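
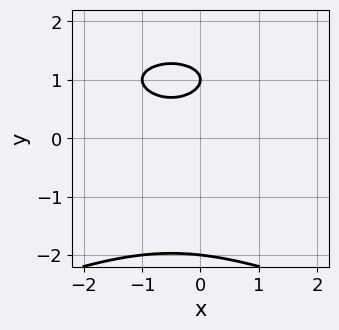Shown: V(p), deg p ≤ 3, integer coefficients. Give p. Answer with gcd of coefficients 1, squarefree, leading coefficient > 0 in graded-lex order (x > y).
y^3 + x^2 + x - 3*y + 2

1. deg p = 3. No degree-2 curve has this shape.
2. Observable constraints: among the integer gridlines, it crosses the y-axis at y ∈ {-2, 1}; no x-intercept at any integer in the box.
3. The integer polynomial consistent with all of this is the stated p.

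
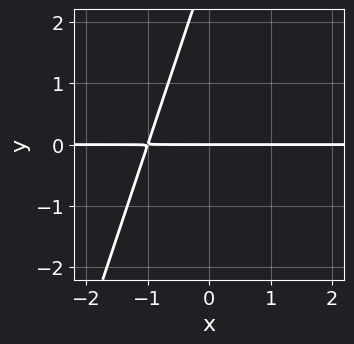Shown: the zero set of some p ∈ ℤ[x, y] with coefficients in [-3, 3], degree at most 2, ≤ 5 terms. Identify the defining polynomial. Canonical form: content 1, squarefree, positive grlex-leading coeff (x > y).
1. The degree is 2 — no degree-1 curve has this shape.
2. Reading off the gridlines: one y-axis crossing is at y = 0; the visible x-axis segment lies entirely on the curve.
3. Solving for integer coefficients yields p as stated.

3*x*y - y^2 + 3*y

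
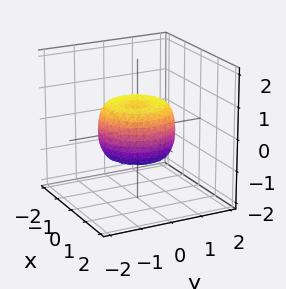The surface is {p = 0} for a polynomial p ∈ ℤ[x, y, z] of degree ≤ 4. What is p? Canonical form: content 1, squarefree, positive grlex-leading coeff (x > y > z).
2*x^4 + 4*x^2*y^2 + 2*y^4 - 2*x^2 - 2*y^2 + 2*z^2 - 1

The degree is 4 — a generic line meets the surface in up to 4 points.
By symmetry, every cross-section ⟂ z is a circle, so x, y appear only via x² + y².
Reading off the gridlines: a circular section at z = 0 has radius between 1 and 2.
Fitting integer coefficients to these (and the overall shape) gives p.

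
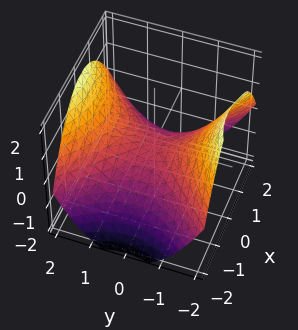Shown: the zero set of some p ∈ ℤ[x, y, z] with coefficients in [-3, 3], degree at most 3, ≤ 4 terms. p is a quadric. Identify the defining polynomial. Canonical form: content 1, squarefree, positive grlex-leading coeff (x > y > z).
x^2 - y^2 + 2*z

1. The degree is 2 — a saddle surface; a quadric.
2. Symmetries: it's symmetric under y → −y, forcing even powers of y; mirror symmetry x ↦ −x ⇒ only even powers of x.
3. From the visible intercepts: it crosses the x-axis at the gridline x = 0; it meets the y-axis at y = 0 (among the integer gridlines); it crosses the z-axis at the gridline z = 0.
4. Assembling these constraints gives the stated polynomial.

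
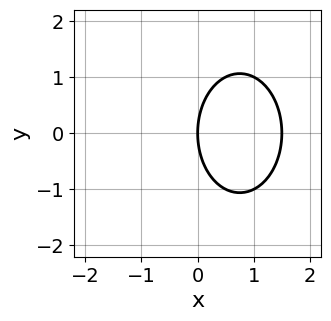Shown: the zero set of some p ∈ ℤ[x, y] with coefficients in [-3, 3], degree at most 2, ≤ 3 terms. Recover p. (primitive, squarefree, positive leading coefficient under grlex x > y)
The degree is 2 — no degree-1 curve has this shape.
Symmetries: the y ↦ −y reflection is a symmetry, so y appears only in even powers.
Reading off the gridlines: one y-axis crossing is at y = 0; one x-axis crossing is at x = 0.
Together with the visible shape, these determine p as stated.

2*x^2 + y^2 - 3*x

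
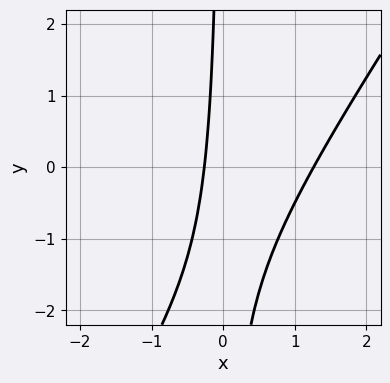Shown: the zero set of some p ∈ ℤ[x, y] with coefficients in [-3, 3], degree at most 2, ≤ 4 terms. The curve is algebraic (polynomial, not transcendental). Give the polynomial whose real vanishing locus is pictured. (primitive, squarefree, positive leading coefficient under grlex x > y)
3*x^2 - 2*x*y - 3*x - 1

(a) deg p = 2. A generic line meets the curve in up to 2 points.
(b) Reading off the gridlines: it misses every integer gridline on the y-axis.
(c) These observations pin down the coefficients.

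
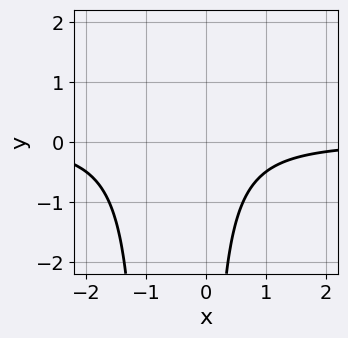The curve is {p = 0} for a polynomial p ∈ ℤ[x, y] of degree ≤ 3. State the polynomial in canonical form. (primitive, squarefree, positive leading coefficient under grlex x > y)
x^2*y + x*y + 1

deg p = 3.
Against the integer gridlines: the curve avoids every integer y-axis point in the box; the curve avoids every integer x-axis point in the box.
Solving for integer coefficients yields p as stated.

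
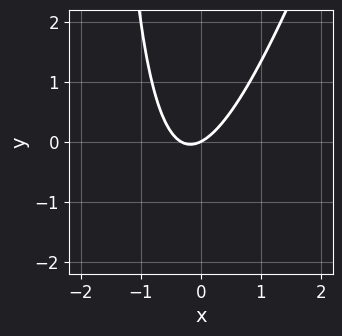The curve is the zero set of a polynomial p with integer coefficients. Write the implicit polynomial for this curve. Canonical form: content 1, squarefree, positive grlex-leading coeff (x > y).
3*x^2 - x*y + x - 2*y

(a) deg p = 2. A generic line meets the curve in up to 2 points.
(b) Against the integer gridlines: one x-axis crossing is at x = 0; one y-axis crossing is at y = 0.
(c) Assembling these constraints gives the stated polynomial.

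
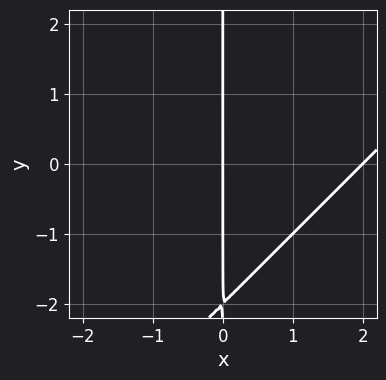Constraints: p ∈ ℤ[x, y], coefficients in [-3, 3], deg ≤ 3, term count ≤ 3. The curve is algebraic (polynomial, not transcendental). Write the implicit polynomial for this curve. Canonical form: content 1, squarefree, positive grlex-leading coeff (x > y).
First, the degree is 2 — no degree-1 curve has this shape.
Then, against the integer gridlines: the x-axis gridline crossings are at x ∈ {0, 2}; the visible y-axis segment lies entirely on the curve.
Finally, solving for integer coefficients yields p as stated.

x^2 - x*y - 2*x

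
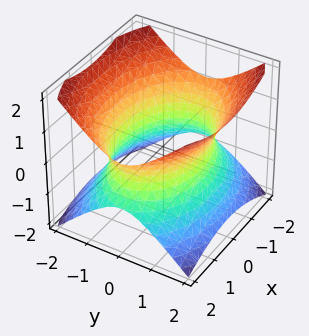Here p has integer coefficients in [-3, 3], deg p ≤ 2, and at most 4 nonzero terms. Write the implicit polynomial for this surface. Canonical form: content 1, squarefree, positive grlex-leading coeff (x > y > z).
(a) Degree: an hourglass — one-sheet hyperboloid; a quadric, so deg p = 2.
(b) Symmetries: the z ↦ −z reflection is a symmetry, so z appears only in even powers; it's symmetric under x → −x, forcing even powers of x; the y ↦ −y reflection is a symmetry, so y appears only in even powers.
(c) From the axis intercepts and sections: it misses every integer gridline on the z-axis.
(d) Fitting integer coefficients to these (and the overall shape) gives p.

x^2 + 2*y^2 - 2*z^2 - 3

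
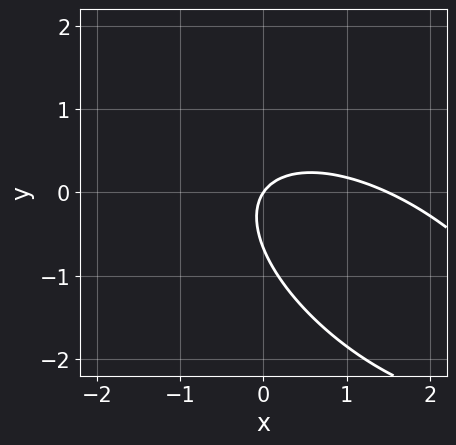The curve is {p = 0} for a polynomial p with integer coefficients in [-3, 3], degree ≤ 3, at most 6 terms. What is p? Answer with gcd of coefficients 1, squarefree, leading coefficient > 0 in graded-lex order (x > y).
2*x^2 + 3*x*y + 3*y^2 - 3*x + 2*y

(a) The degree is 2 — a generic line meets the curve in up to 2 points.
(b) From the visible intercepts: it meets the x-axis at x = 0 (among the integer gridlines); one y-axis crossing is at y = 0.
(c) Fitting integer coefficients to these (and the overall shape) gives p.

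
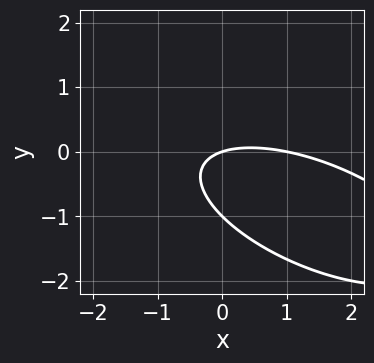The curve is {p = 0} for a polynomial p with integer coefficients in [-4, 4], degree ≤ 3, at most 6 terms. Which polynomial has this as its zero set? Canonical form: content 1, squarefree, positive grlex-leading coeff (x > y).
1. The degree is 2 — the shape is more complex than any degree-1 curve.
2. Observable constraints: among the integer gridlines, it crosses the x-axis at x ∈ {0, 1}; among the integer gridlines, it crosses the y-axis at y ∈ {-1, 0}.
3. Fitting integer coefficients to these (and the overall shape) gives p.

x^2 + 2*x*y + 3*y^2 - x + 3*y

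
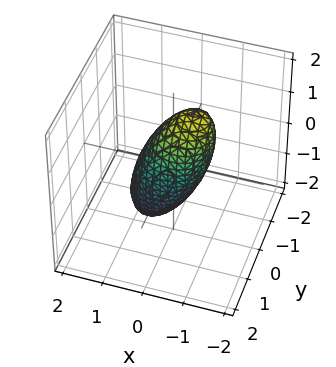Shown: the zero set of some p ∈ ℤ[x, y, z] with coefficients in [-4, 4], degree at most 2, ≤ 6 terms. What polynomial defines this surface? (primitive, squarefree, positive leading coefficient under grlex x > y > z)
First, degree: no degree-1 surface has this shape, so deg p = 2.
Finally, the integer polynomial consistent with all of this is the stated p.

3*x^2 + 2*x*z + 3*y^2 + z^2 - 2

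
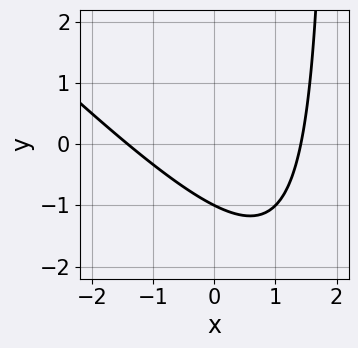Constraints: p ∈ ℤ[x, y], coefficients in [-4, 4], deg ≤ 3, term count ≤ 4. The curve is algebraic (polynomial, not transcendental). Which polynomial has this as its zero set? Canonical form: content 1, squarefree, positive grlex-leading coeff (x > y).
x^2 + x*y - 2*y - 2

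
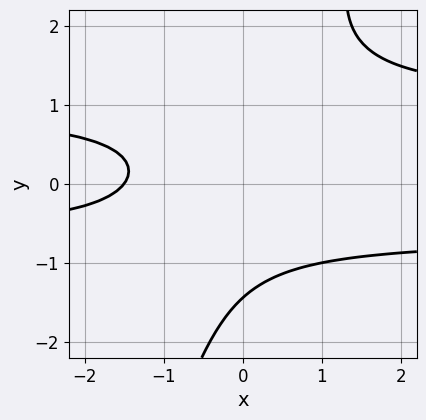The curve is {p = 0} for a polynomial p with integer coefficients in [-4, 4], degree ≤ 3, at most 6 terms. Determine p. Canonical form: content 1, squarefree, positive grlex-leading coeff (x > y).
3*x*y^2 - y^3 - x*y - 2*x - 3

1. Degree: no degree-2 curve has this shape, so deg p = 3.
2. The integer polynomial consistent with all of this is the stated p.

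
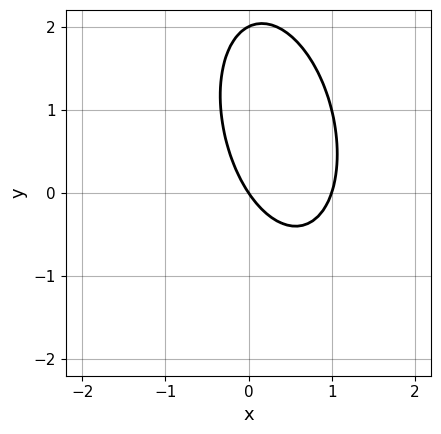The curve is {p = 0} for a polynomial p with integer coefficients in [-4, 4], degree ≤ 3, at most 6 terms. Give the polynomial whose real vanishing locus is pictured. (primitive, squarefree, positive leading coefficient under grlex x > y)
1. The degree is 2 — a generic line meets the curve in up to 2 points.
2. Checking where it meets the axes: the x-axis gridline crossings are at x ∈ {0, 1}; the y-axis gridline crossings are at y ∈ {0, 2}.
3. Together with the visible shape, these determine p as stated.

3*x^2 + x*y + y^2 - 3*x - 2*y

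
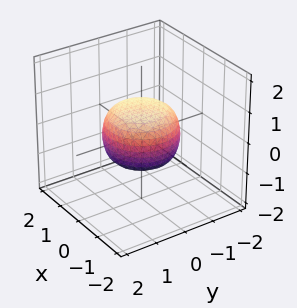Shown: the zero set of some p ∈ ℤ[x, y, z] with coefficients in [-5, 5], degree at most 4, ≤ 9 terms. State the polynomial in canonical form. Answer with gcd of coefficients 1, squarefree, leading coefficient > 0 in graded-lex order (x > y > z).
Degree: no degree-3 surface has this shape, so deg p = 4.
Symmetry: every cross-section ⟂ z is a circle, so x, y appear only via x² + y².
Reading off the gridlines: a circular section at z = 0 has radius between 1 and 2.
Solving for integer coefficients yields p as stated.

2*x^4 + 4*x^2*y^2 + 2*y^4 - x^2 - y^2 + 3*z^2 - 2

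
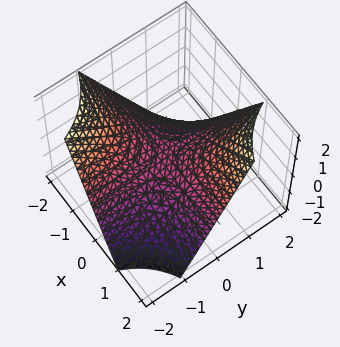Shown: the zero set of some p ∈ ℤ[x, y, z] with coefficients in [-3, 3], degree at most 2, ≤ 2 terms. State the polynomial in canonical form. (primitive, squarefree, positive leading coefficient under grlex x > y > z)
1. The degree is 2 — a saddle surface; a quadric.
2. From the axis intercepts and sections: it crosses the z-axis at the gridline z = 0; the visible x-axis segment lies entirely on the surface; the visible y-axis segment lies entirely on the surface.
3. Together with the visible shape, these determine p as stated.

x*y - z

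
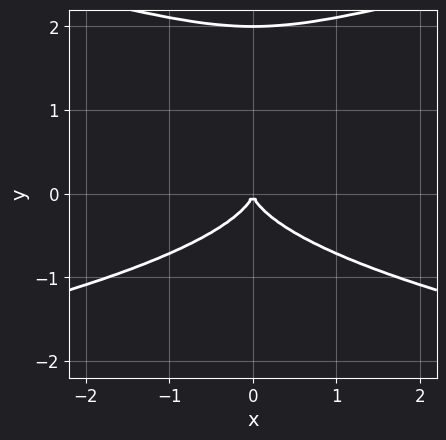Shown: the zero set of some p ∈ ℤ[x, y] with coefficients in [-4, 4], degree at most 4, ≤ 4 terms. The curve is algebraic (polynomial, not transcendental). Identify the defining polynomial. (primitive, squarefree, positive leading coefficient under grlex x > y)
(a) Degree: the shape is more complex than any degree-3 curve, so deg p = 4.
(b) Symmetries: mirror symmetry x ↦ −x ⇒ only even powers of x.
(c) Reading off the gridlines: it crosses the x-axis at the gridline x = 0; the y-axis gridline crossings are at y ∈ {0, 2}.
(d) These observations pin down the coefficients.

y^4 - 2*y^3 - x^2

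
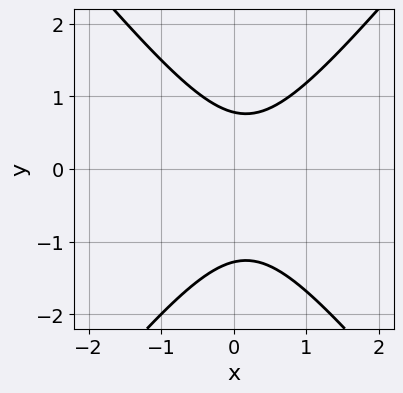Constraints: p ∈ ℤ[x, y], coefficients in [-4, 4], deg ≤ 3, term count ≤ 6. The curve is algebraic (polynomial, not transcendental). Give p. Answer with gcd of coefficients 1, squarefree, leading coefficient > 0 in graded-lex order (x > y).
3*x^2 - 2*y^2 - x - y + 2

First, deg p = 2. No degree-1 curve has this shape.
Then, from the axis intercepts and sections: the curve avoids every integer x-axis point in the box.
Finally, solving for integer coefficients yields p as stated.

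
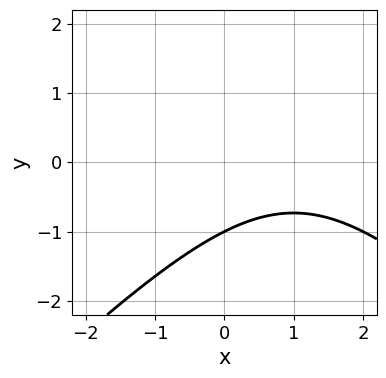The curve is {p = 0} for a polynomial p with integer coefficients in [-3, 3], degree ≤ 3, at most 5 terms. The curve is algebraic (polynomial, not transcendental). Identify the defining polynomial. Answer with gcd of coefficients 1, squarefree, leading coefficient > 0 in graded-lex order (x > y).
x^2 - y^2 - 2*x + 2*y + 3

First, the degree is 2 — the shape is more complex than any degree-1 curve.
Next, checking where it meets the axes: the curve avoids every integer x-axis point in the box; one y-axis crossing is at y = -1.
Finally, fitting integer coefficients to these (and the overall shape) gives p.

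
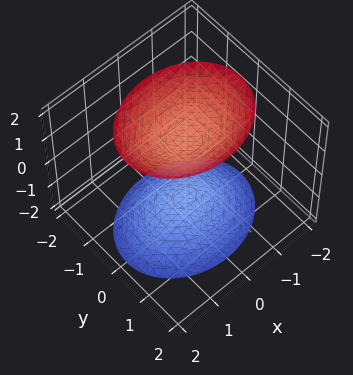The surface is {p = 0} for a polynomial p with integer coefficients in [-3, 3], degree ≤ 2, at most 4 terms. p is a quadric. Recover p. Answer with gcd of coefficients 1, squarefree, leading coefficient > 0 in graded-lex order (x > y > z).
2*x^2 + 3*y^2 - 2*z^2 + 3

I count 2 distinct pieces. They look like related sheets of one shape, so recover p as a whole.
Degree: two separate bowl-shaped sheets opening away from each other; a quadric, so deg p = 2.
Symmetries: mirror symmetry x ↦ −x ⇒ only even powers of x; it's symmetric under y → −y, forcing even powers of y; the z ↦ −z reflection is a symmetry, so z appears only in even powers.
Reading off the gridlines: it misses every integer gridline on the x-axis; it misses every integer gridline on the y-axis.
These observations pin down the coefficients.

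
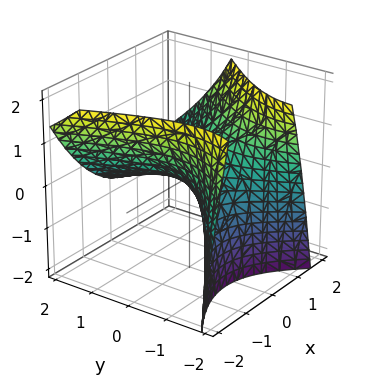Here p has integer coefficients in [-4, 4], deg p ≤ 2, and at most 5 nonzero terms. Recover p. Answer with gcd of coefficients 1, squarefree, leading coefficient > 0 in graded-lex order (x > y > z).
1. deg p = 2. A generic line meets the surface in up to 2 points.
2. Against the integer gridlines: it crosses the y-axis at the gridline y = 0; one z-axis crossing is at z = 0; it crosses the x-axis at the gridline x = 0.
3. Putting this together gives p.

2*x^2 - x*y - y^2 - 2*y*z - 3*z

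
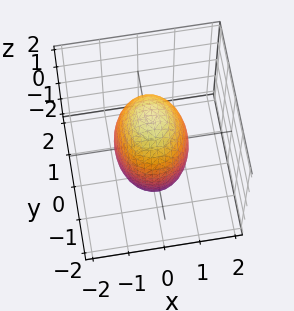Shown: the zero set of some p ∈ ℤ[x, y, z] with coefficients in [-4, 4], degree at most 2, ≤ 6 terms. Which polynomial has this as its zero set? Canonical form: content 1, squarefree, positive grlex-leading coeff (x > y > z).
3*x^2 + 2*y^2 + z^2 - 3

1. Degree: bounded and convex; a quadric, so deg p = 2.
2. Symmetries: mirror symmetry y ↦ −y ⇒ only even powers of y; the z ↦ −z reflection is a symmetry, so z appears only in even powers; mirror symmetry x ↦ −x ⇒ only even powers of x.
3. From the visible intercepts: among the integer gridlines, it crosses the x-axis at x ∈ {-1, 1}.
4. The integer polynomial consistent with all of this is the stated p.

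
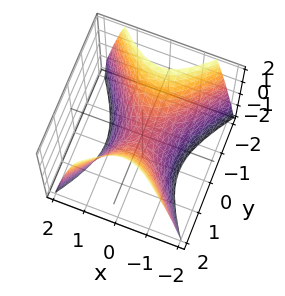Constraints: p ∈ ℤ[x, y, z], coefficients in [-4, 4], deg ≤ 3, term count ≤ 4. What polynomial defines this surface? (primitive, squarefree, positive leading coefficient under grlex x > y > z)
First, degree: a hyperbolic paraboloid; a quadric, so deg p = 2.
Then, symmetries: the x ↦ −x reflection is a symmetry, so x appears only in even powers; the y ↦ −y reflection is a symmetry, so y appears only in even powers.
Then, from the axis intercepts and sections: it crosses the y-axis at the gridline y = 0; one z-axis crossing is at z = 0.
Finally, fitting integer coefficients to these (and the overall shape) gives p.

3*x^2 - 2*y^2 + 2*z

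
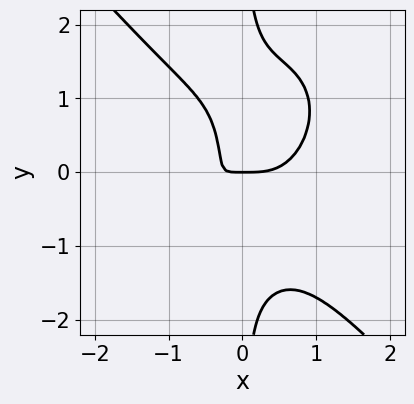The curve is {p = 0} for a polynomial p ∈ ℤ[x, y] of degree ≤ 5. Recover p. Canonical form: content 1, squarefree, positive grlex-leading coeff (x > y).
3*x^4 + 2*x*y^3 - 3*x*y - y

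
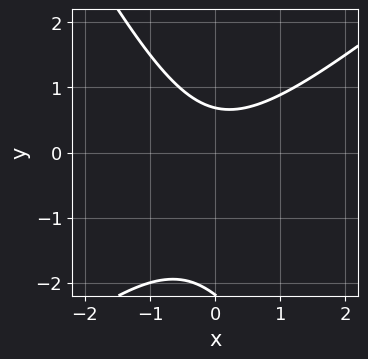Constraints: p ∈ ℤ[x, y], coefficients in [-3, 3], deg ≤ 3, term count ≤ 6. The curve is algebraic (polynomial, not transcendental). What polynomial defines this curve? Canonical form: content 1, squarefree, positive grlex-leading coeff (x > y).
3*x^2 - 2*x*y - 2*y^2 - 3*y + 3

First, the degree is 2 — a generic line meets the curve in up to 2 points.
Then, checking where it meets the axes: the curve avoids every integer x-axis point in the box.
Finally, assembling these constraints gives the stated polynomial.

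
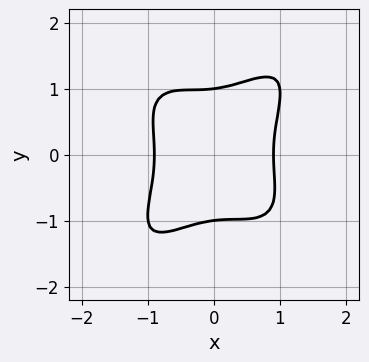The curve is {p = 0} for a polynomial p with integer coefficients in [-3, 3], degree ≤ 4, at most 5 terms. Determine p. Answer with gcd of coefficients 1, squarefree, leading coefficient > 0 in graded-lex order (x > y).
deg p = 4.
Observable constraints: among the integer gridlines, it crosses the y-axis at y ∈ {-1, 1}.
The integer polynomial consistent with all of this is the stated p.

3*x^4 - 2*x^2*y^2 - x*y^3 + 2*y^4 - 2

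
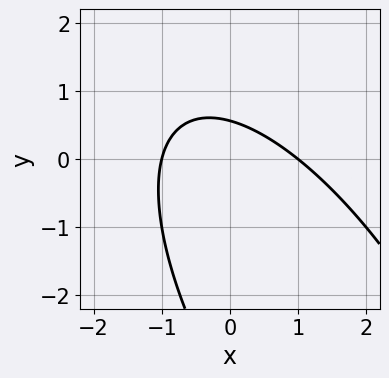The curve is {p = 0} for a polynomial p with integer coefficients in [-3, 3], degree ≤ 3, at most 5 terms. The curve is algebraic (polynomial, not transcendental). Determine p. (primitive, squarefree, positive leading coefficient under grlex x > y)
2*x^2 + 2*x*y + y^2 + 3*y - 2

First, deg p = 2.
Then, checking where it meets the axes: the x-axis gridline crossings are at x ∈ {-1, 1}.
Finally, matching integer coefficients to the picture gives p.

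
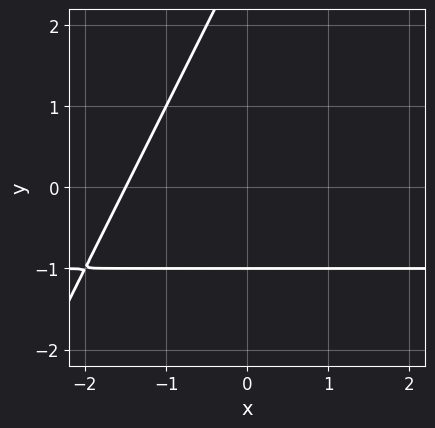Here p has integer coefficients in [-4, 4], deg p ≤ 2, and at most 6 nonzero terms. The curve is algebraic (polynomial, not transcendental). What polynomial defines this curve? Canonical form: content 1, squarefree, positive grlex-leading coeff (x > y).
deg p = 2. The shape is more complex than any degree-1 curve.
Checking where it meets the axes: one y-axis crossing is at y = -1.
Solving for integer coefficients yields p as stated.

2*x*y - y^2 + 2*x + 2*y + 3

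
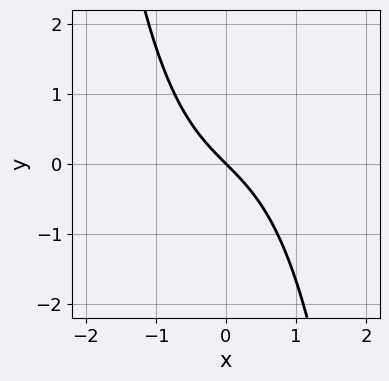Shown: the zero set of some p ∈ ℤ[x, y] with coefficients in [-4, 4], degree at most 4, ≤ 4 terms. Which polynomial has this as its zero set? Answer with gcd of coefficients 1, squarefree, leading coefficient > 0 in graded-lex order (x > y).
2*x^3 + 3*x + 3*y

First, deg p = 3.
Next, reading off the gridlines: one x-axis crossing is at x = 0; it meets the y-axis at y = 0 (among the integer gridlines).
Finally, matching integer coefficients to the picture gives p.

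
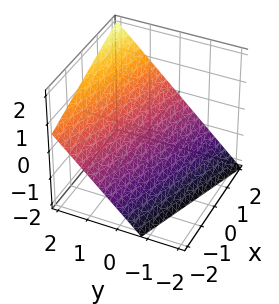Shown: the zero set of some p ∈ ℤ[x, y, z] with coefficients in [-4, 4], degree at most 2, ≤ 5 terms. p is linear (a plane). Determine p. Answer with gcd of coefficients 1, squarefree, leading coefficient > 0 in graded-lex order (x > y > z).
x + 3*y - 3*z - 2

1. Degree: the surface is flat (a plane), so deg p = 1.
2. Against the integer gridlines: it crosses the x-axis at the gridline x = 2.
3. Putting this together gives p.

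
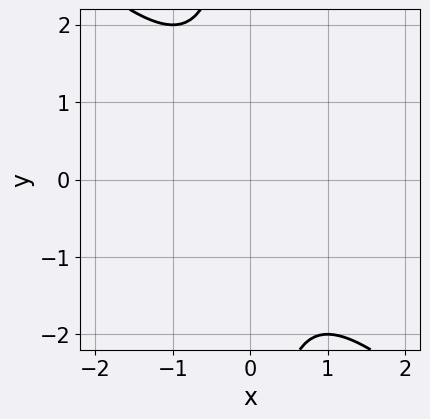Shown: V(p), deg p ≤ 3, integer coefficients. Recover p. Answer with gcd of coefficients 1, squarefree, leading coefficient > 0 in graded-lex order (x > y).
x^2 + x*y + 1

(a) Degree: a generic line meets the curve in up to 2 points, so deg p = 2.
(b) Checking where it meets the axes: no x-intercept at any integer in the box; the curve avoids every integer y-axis point in the box.
(c) Putting this together gives p.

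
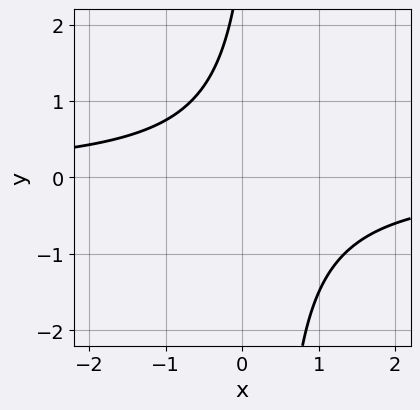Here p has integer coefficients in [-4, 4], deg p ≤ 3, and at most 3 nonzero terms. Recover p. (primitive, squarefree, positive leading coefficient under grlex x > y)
Degree: a generic line meets the curve in up to 2 points, so deg p = 2.
From the axis intercepts and sections: it misses every integer gridline on the y-axis; the curve avoids every integer x-axis point in the box.
Solving for integer coefficients yields p as stated.

3*x*y - y + 3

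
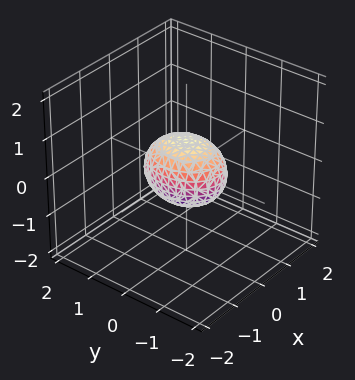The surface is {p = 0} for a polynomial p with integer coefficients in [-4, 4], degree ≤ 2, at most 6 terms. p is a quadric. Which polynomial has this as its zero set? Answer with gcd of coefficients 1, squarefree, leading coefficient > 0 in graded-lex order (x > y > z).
1. Degree: a closed, bounded, convex surface; a quadric, so deg p = 2.
2. Symmetries: it's symmetric under z → −z, forcing even powers of z; the y ↦ −y reflection is a symmetry, so y appears only in even powers; mirror symmetry x ↦ −x ⇒ only even powers of x.
3. Checking where it meets the axes: the y-axis gridline crossings are at y ∈ {-1, 1}.
4. Fitting integer coefficients to these (and the overall shape) gives p.

3*x^2 + 2*y^2 + 3*z^2 - 2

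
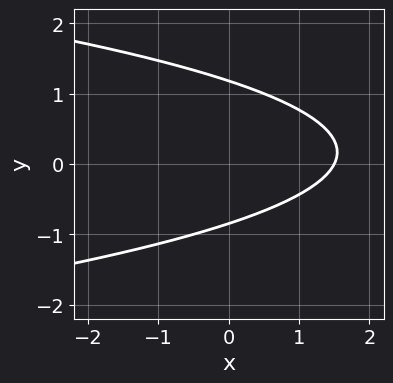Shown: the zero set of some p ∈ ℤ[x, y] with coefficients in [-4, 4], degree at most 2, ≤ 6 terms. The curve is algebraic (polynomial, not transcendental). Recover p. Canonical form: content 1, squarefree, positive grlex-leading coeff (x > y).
The degree is 2 — the shape is more complex than any degree-1 curve.
The integer polynomial consistent with all of this is the stated p.

3*y^2 + 2*x - y - 3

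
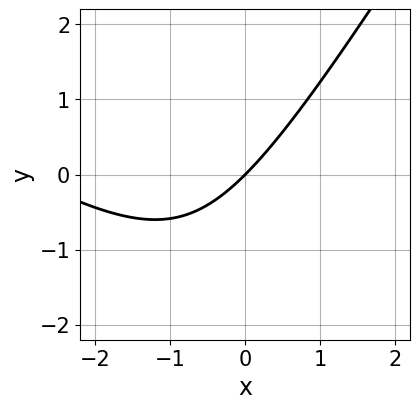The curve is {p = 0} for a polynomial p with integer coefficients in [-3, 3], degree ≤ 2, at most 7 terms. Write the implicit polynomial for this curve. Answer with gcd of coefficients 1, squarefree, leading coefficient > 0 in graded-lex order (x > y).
x^2 + x*y - y^2 + 3*x - 3*y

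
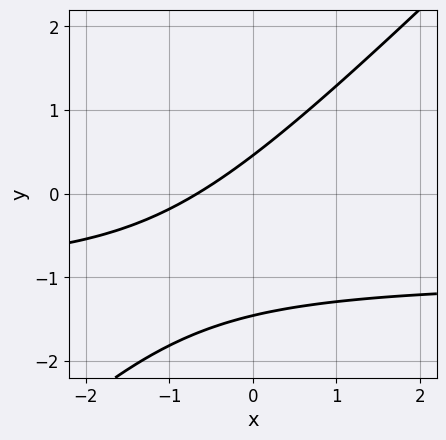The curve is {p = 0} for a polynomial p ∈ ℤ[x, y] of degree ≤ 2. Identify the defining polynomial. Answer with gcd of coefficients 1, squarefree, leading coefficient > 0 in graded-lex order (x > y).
3*x*y - 3*y^2 + 3*x - 3*y + 2

(a) deg p = 2. A generic line meets the curve in up to 2 points.
(b) Solving for integer coefficients yields p as stated.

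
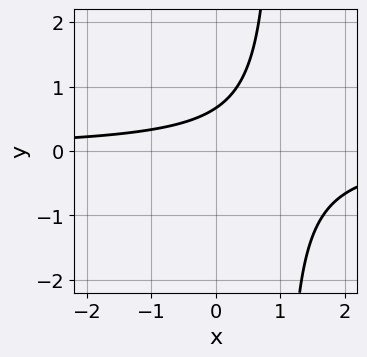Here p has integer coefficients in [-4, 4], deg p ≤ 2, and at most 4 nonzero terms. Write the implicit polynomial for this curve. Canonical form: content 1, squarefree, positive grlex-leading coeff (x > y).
(a) The degree is 2 — a generic line meets the curve in up to 2 points.
(b) Checking where it meets the axes: the curve avoids every integer x-axis point in the box.
(c) Solving for integer coefficients yields p as stated.

3*x*y - 3*y + 2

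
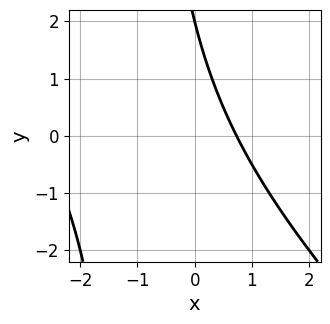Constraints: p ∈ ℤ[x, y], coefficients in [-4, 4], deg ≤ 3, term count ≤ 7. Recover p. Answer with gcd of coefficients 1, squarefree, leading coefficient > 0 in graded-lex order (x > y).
1. Degree: no degree-1 curve has this shape, so deg p = 2.
2. From the axis intercepts and sections: it meets the y-axis at y = 2 (among the integer gridlines).
3. Assembling these constraints gives the stated polynomial.

x^2 + x*y + 2*x + y - 2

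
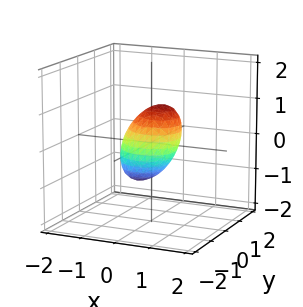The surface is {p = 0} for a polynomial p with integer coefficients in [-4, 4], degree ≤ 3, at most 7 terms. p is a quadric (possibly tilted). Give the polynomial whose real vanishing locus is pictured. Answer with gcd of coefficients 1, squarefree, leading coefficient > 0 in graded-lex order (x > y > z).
3*x^2 + x*y - 2*x*z + 3*y^2 + 2*z^2 - 2

First, the degree is 2 — no degree-1 surface has this shape.
Next, checking where it meets the axes: among the integer gridlines, it crosses the z-axis at z ∈ {-1, 1}.
Finally, solving for integer coefficients yields p as stated.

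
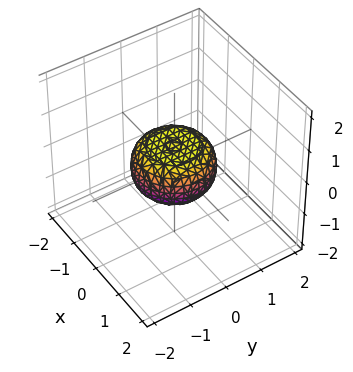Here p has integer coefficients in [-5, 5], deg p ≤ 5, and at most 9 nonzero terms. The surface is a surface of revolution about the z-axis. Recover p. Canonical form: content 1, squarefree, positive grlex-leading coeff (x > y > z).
2*x^4 + 4*x^2*y^2 + 2*y^4 - x^2 - y^2 + 3*z^2 - 1

deg p = 4. A generic line meets the surface in up to 4 points.
Symmetry: every cross-section ⟂ z is a circle, so x, y appear only via x² + y².
From the visible intercepts: the x-axis gridline crossings are at x ∈ {-1, 1}; a circular section at z = 0 has radius exactly 1.
Putting this together gives p. Check: (0, -1, 0) on the y-axis lies on the surface, and p(0, -1, 0) = 0. ✓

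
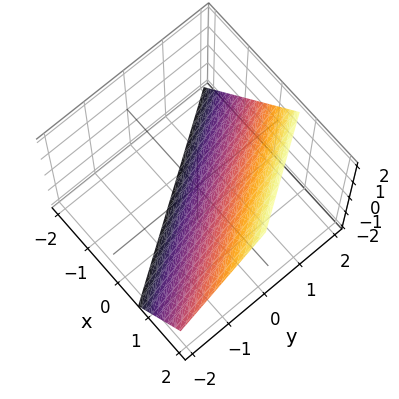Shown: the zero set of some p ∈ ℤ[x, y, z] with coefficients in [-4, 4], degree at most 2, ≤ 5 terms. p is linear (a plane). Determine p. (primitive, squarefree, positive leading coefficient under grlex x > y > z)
3*x + 2*y - 2*z - 2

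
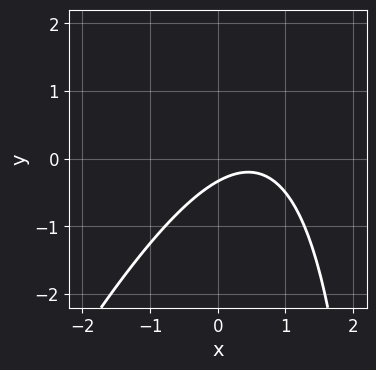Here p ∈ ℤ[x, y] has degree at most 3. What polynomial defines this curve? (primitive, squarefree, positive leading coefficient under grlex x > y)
2*x^2 - x*y - 2*x + 3*y + 1

1. deg p = 2. A generic line meets the curve in up to 2 points.
2. From the visible intercepts: the curve avoids every integer x-axis point in the box.
3. Matching integer coefficients to the picture gives p.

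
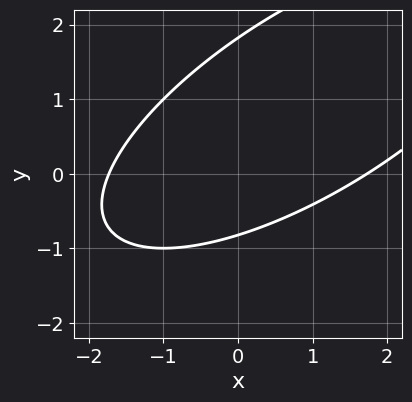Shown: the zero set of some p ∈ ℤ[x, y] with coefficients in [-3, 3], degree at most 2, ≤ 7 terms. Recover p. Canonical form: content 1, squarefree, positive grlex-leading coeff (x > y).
(a) Degree: no degree-1 curve has this shape, so deg p = 2.
(b) Matching integer coefficients to the picture gives p.

x^2 - 2*x*y + 2*y^2 - 2*y - 3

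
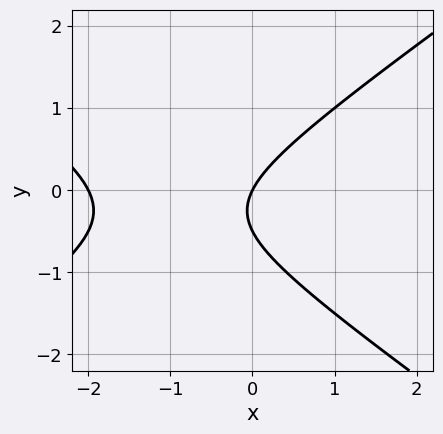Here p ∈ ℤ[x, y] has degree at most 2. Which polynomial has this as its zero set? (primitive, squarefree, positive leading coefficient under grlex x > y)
First, deg p = 2. No degree-1 curve has this shape.
Next, from the axis intercepts and sections: it crosses the y-axis at the gridline y = 0; the x-axis gridline crossings are at x ∈ {-2, 0}.
Finally, matching integer coefficients to the picture gives p.

x^2 - 2*y^2 + 2*x - y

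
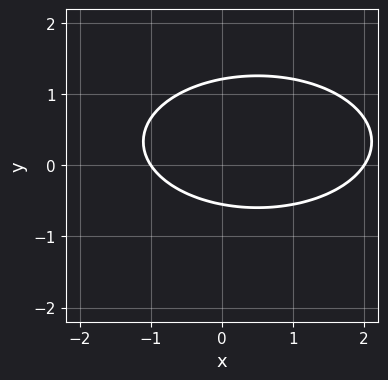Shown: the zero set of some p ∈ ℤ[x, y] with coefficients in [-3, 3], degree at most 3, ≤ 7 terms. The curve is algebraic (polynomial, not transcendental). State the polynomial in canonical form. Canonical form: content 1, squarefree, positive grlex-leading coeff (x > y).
x^2 + 3*y^2 - x - 2*y - 2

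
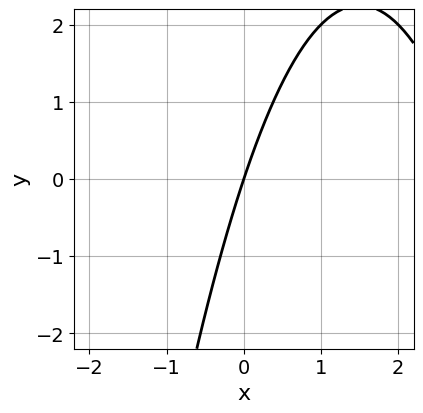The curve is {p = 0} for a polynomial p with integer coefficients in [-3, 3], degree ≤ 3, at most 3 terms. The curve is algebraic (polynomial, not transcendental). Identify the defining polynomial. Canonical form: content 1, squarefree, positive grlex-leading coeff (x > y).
x^2 - 3*x + y

First, degree: a generic line meets the curve in up to 2 points, so deg p = 2.
Next, from the visible intercepts: it meets the x-axis at x = 0 (among the integer gridlines); it crosses the y-axis at the gridline y = 0.
Finally, these observations pin down the coefficients.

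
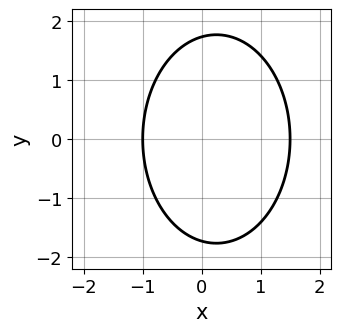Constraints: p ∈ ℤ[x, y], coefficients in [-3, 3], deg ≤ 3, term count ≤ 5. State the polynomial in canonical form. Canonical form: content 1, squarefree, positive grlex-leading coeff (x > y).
First, deg p = 2. A generic line meets the curve in up to 2 points.
Then, symmetries: it's symmetric under y → −y, forcing even powers of y.
Next, from the visible intercepts: it crosses the x-axis at the gridline x = -1.
Finally, solving for integer coefficients yields p as stated.

2*x^2 + y^2 - x - 3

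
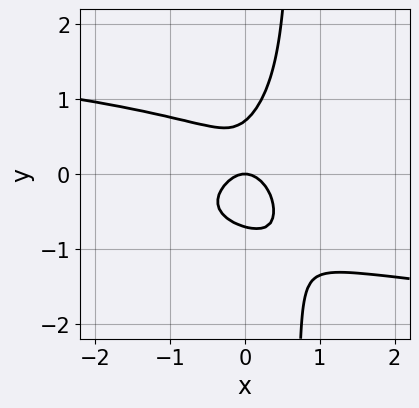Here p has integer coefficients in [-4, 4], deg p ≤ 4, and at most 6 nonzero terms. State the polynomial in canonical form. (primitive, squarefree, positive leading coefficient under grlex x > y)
3*x*y^3 + x*y^2 - 2*y^3 + 2*x^2 + y

The degree is 4 — the shape is more complex than any degree-3 curve.
Reading off the gridlines: one x-axis crossing is at x = 0; it meets the y-axis at y = 0 (among the integer gridlines).
Putting this together gives p.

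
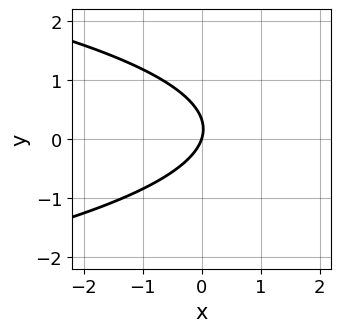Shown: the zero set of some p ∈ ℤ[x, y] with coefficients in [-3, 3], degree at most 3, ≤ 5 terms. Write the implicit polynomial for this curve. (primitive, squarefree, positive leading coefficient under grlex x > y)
3*y^2 + 3*x - y

deg p = 2.
Checking where it meets the axes: one x-axis crossing is at x = 0; it meets the y-axis at y = 0 (among the integer gridlines).
Together with the visible shape, these determine p as stated.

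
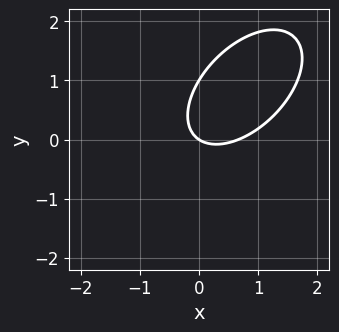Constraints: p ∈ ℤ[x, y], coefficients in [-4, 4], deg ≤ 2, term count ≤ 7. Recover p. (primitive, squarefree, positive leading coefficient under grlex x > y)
3*x^2 - 3*x*y + 3*y^2 - 2*x - 3*y

(a) Degree: the shape is more complex than any degree-1 curve, so deg p = 2.
(b) From the axis intercepts and sections: the y-axis gridline crossings are at y ∈ {0, 1}; it crosses the x-axis at the gridline x = 0.
(c) Fitting integer coefficients to these (and the overall shape) gives p.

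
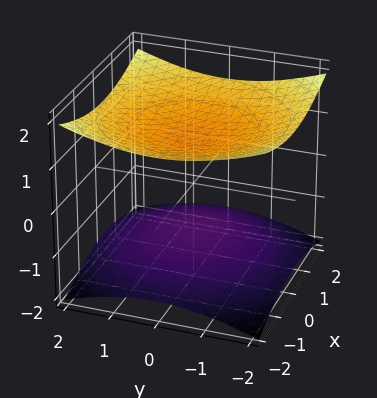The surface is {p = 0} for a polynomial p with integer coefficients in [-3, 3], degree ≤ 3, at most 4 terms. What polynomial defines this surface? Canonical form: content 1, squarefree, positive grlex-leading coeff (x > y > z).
First, there are 2 components. Treating them together as one polynomial.
Next, degree: a generic line meets the surface in up to 2 points, so deg p = 2.
Then, symmetry: the z-axis is an axis of rotation, so x and y enter only as x² + y².
Next, from the visible intercepts: no x-intercept at any integer in the box; no y-intercept at any integer in the box; among the integer gridlines, it crosses the z-axis at z ∈ {-1, 1}.
Finally, fitting integer coefficients to these (and the overall shape) gives p.

x^2 + y^2 - 3*z^2 + 3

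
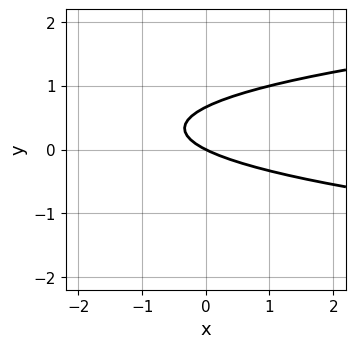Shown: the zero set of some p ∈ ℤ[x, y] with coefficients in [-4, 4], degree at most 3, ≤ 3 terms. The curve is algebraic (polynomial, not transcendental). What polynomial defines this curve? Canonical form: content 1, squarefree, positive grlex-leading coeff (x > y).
1. Degree: a generic line meets the curve in up to 2 points, so deg p = 2.
2. Checking where it meets the axes: it meets the x-axis at x = 0 (among the integer gridlines); it meets the y-axis at y = 0 (among the integer gridlines).
3. The integer polynomial consistent with all of this is the stated p.

3*y^2 - x - 2*y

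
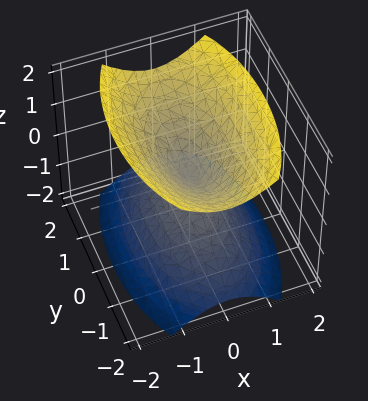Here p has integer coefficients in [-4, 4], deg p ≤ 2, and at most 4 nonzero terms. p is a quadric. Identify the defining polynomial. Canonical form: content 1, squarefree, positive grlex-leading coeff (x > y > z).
1. There are 2 components. They look like related sheets of one shape, so recover p as a whole.
2. deg p = 2. Two nappes meeting at a single point; a quadric.
3. Symmetries: it's symmetric under y → −y, forcing even powers of y; it's symmetric under z → −z, forcing even powers of z; the x ↦ −x reflection is a symmetry, so x appears only in even powers.
4. Against the integer gridlines: it crosses the x-axis at the gridline x = 0; it crosses the z-axis at the gridline z = 0.
5. Assembling these constraints gives the stated polynomial.

3*x^2 + y^2 - 2*z^2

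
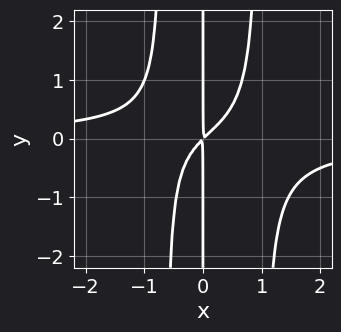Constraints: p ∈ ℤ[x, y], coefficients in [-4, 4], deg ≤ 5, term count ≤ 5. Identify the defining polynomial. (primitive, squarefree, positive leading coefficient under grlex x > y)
3*x^3*y - x^2*y + 2*x^2 - 2*x*y

1. deg p = 4. No degree-3 curve has this shape.
2. From the visible intercepts: the visible y-axis segment lies entirely on the curve.
3. Putting this together gives p.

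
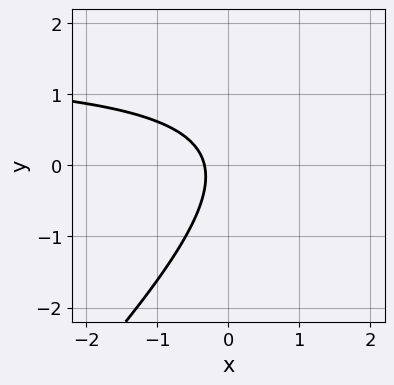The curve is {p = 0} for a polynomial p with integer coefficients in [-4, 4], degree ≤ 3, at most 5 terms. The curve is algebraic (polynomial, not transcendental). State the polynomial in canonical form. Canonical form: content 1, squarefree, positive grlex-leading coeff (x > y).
First, the degree is 2 — the shape is more complex than any degree-1 curve.
Next, against the integer gridlines: no y-intercept at any integer in the box.
Finally, assembling these constraints gives the stated polynomial.

2*x*y - 2*y^2 - 3*x - 1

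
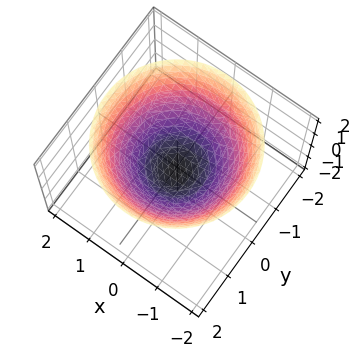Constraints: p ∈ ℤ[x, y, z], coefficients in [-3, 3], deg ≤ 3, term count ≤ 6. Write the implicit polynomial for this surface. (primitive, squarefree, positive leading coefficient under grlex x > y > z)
2*x^2 + 2*y^2 - 3*z - 1

First, deg p = 2.
Then, symmetry: every cross-section ⟂ z is a circle, so x, y appear only via x² + y².
Then, from the axis intercepts and sections: a circular section at z = 0 has radius between 0 and 1.
Finally, fitting integer coefficients to these (and the overall shape) gives p.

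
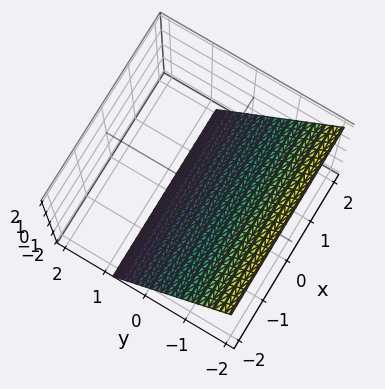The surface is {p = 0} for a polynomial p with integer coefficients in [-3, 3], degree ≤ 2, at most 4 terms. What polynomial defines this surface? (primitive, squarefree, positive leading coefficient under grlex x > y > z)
The degree is 1 — every cross-section is a straight line — this is a plane.
Checking where it meets the axes: it crosses the z-axis at the gridline z = -1; it misses every integer gridline on the x-axis.
Fitting integer coefficients to these (and the overall shape) gives p.

3*y + 2*z + 2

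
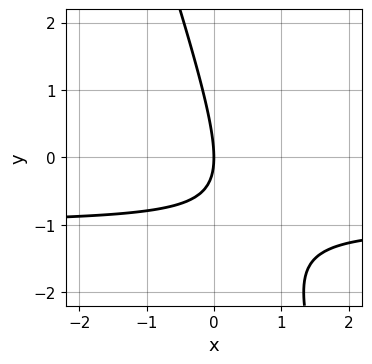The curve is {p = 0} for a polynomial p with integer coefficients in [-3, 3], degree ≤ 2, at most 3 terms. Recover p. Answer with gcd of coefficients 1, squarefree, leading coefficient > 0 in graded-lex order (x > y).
First, deg p = 2. No degree-1 curve has this shape.
Next, observable constraints: one y-axis crossing is at y = 0; it meets the x-axis at x = 0 (among the integer gridlines).
Finally, matching integer coefficients to the picture gives p.

3*x*y + y^2 + 3*x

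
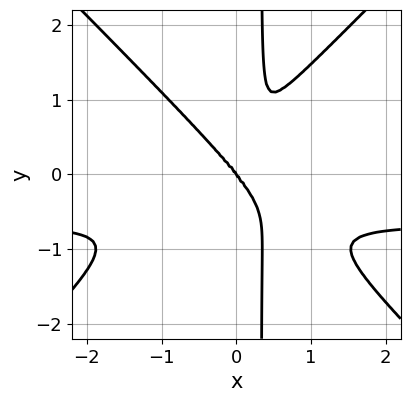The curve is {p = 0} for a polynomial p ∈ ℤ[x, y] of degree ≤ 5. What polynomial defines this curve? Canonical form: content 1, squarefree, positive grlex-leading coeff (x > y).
3*x^3*y - 3*x*y^3 + 2*x^3 + y^3

The degree is 4 — the shape is more complex than any degree-3 curve.
Observable constraints: it meets the x-axis at x = 0 (among the integer gridlines); it crosses the y-axis at the gridline y = 0.
Assembling these constraints gives the stated polynomial.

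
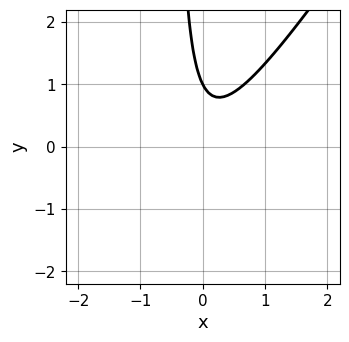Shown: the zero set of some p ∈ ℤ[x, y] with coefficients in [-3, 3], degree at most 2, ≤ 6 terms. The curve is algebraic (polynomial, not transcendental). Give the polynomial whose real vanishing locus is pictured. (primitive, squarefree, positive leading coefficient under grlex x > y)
3*x^2 - 2*x*y - y + 1

(a) deg p = 2.
(b) Reading off the gridlines: it misses every integer gridline on the x-axis; it crosses the y-axis at the gridline y = 1.
(c) Together with the visible shape, these determine p as stated.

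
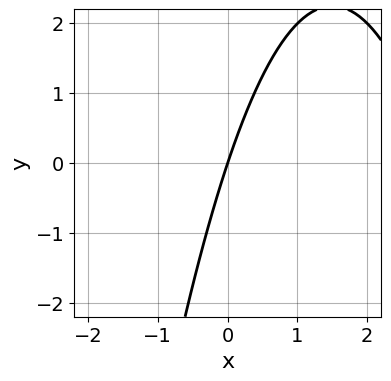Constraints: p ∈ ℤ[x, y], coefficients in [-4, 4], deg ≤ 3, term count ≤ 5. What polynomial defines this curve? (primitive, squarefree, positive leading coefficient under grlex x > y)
x^2 - 3*x + y

1. deg p = 2.
2. Against the integer gridlines: it crosses the x-axis at the gridline x = 0; one y-axis crossing is at y = 0.
3. Assembling these constraints gives the stated polynomial.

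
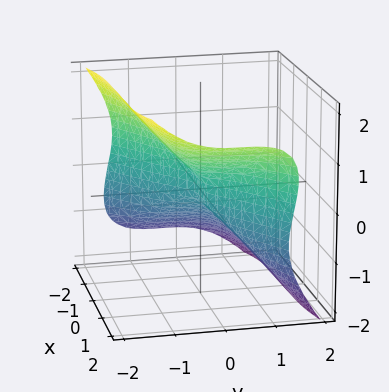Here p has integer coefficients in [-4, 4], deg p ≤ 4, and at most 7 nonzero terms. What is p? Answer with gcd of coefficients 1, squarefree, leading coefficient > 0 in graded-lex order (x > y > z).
Degree: the shape is more complex than any degree-2 surface, so deg p = 3.
Observable constraints: one z-axis crossing is at z = 0; it meets the y-axis at y = 0 (among the integer gridlines).
Fitting integer coefficients to these (and the overall shape) gives p.

x^3 - 3*y^3 + 2*y^2*z - 3*z^3 - y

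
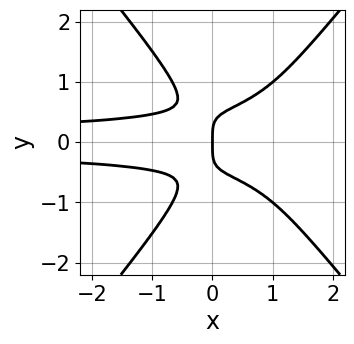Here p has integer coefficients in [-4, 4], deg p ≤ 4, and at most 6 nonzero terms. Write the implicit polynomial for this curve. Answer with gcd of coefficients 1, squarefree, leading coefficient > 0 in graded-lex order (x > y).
3*x^2*y^2 - 2*y^4 - 2*x*y^2 + x

1. deg p = 4.
2. Symmetries: it's symmetric under y → −y, forcing even powers of y.
3. Reading off the gridlines: it meets the x-axis at x = 0 (among the integer gridlines); it crosses the y-axis at the gridline y = 0.
4. Assembling these constraints gives the stated polynomial.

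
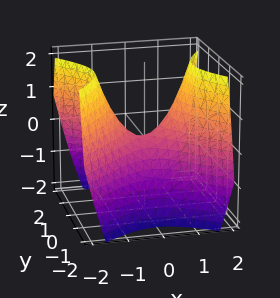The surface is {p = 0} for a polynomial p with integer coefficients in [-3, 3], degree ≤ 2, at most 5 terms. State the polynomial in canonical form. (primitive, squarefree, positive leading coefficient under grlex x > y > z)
(a) The degree is 2 — a saddle surface; a quadric.
(b) Symmetries: it's symmetric under x → −x, forcing even powers of x; mirror symmetry y ↦ −y ⇒ only even powers of y.
(c) Against the integer gridlines: it meets the x-axis at x = 0 (among the integer gridlines); it meets the z-axis at z = 0 (among the integer gridlines); it meets the y-axis at y = 0 (among the integer gridlines).
(d) Solving for integer coefficients yields p as stated.

x^2 - y^2 - z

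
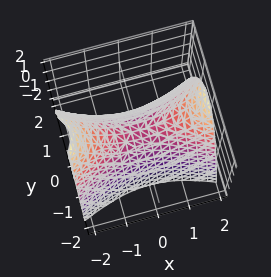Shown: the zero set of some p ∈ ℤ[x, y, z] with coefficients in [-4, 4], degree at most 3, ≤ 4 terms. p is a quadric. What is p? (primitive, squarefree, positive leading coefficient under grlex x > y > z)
x^2 - 3*y^2 - 2*z

First, deg p = 2. A saddle surface; a quadric.
Then, symmetries: the y ↦ −y reflection is a symmetry, so y appears only in even powers; it's symmetric under x → −x, forcing even powers of x.
Then, from the visible intercepts: one x-axis crossing is at x = 0; one y-axis crossing is at y = 0; it crosses the z-axis at the gridline z = 0.
Finally, these observations pin down the coefficients.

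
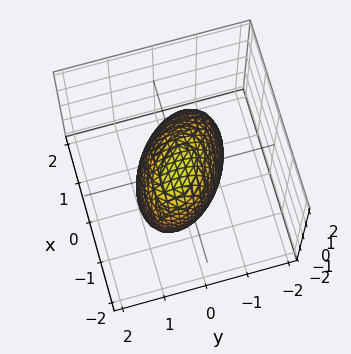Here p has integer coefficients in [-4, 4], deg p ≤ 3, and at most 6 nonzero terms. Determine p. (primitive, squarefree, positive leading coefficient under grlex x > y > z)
2*x^2 + 2*x*y + x*z + 3*y^2 + z^2 - 3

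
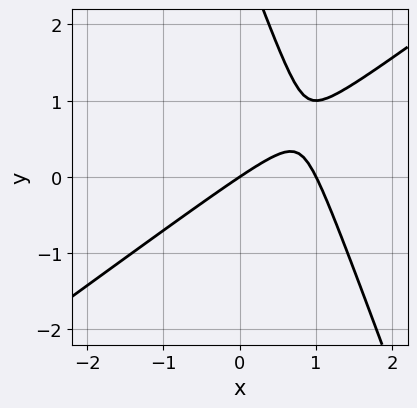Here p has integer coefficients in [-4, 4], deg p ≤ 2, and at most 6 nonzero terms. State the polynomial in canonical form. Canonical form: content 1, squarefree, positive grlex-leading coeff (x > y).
2*x^2 - 2*x*y - y^2 - 2*x + 3*y

1. Degree: a generic line meets the curve in up to 2 points, so deg p = 2.
2. Against the integer gridlines: among the integer gridlines, it crosses the x-axis at x ∈ {0, 1}; it meets the y-axis at y = 0 (among the integer gridlines).
3. Assembling these constraints gives the stated polynomial.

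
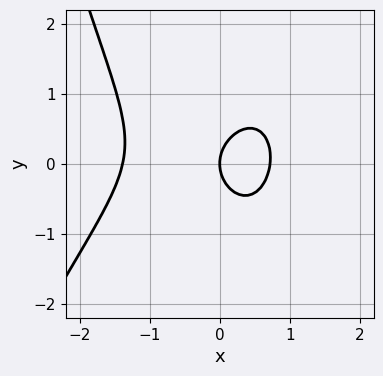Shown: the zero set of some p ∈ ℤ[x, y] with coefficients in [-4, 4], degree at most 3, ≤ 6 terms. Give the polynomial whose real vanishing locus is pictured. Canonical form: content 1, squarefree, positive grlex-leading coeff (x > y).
3*x^3 - x^2*y + 2*x^2 + 3*y^2 - 3*x

1. Degree: the shape is more complex than any degree-2 curve, so deg p = 3.
2. Reading off the gridlines: it crosses the y-axis at the gridline y = 0; it meets the x-axis at x = 0 (among the integer gridlines).
3. The integer polynomial consistent with all of this is the stated p.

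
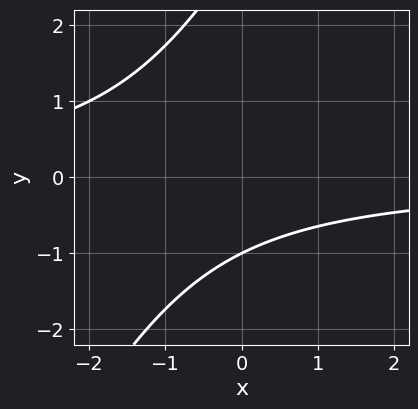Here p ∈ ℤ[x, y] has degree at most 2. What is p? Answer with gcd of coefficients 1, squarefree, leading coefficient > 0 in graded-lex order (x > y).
2*x*y - y^2 + 2*y + 3

Degree: the shape is more complex than any degree-1 curve, so deg p = 2.
Checking where it meets the axes: it crosses the y-axis at the gridline y = -1; no x-intercept at any integer in the box.
These observations pin down the coefficients.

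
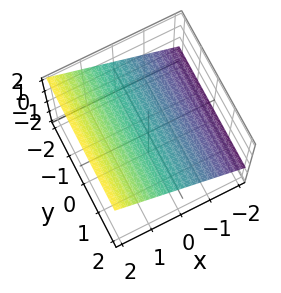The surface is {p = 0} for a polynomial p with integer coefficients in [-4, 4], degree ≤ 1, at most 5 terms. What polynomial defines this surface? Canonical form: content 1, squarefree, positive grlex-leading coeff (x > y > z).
(a) Degree: the surface is flat (a plane), so deg p = 1.
(b) Reading off the gridlines: the surface avoids every integer y-axis point in the box; it crosses the x-axis at the gridline x = -1.
(c) The integer polynomial consistent with all of this is the stated p.

2*x - 3*z + 2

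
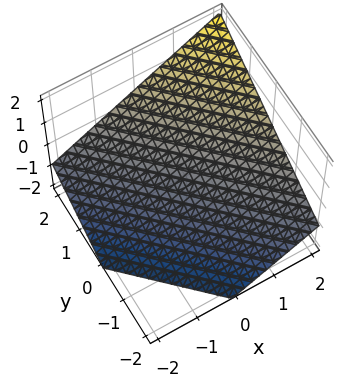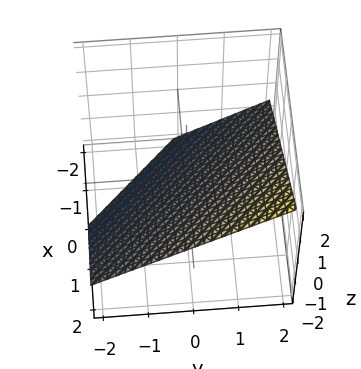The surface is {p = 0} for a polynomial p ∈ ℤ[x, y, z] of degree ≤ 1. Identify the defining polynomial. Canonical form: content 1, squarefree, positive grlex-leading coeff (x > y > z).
First, degree: every cross-section is a straight line — this is a plane, so deg p = 1.
Next, reading off the gridlines: it meets the x-axis at x = 1 (among the integer gridlines); it crosses the y-axis at the gridline y = 1.
Finally, together with the visible shape, these determine p as stated.

2*x + 2*y - 3*z - 2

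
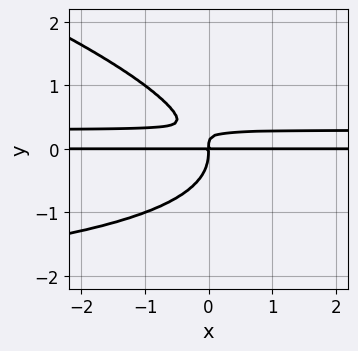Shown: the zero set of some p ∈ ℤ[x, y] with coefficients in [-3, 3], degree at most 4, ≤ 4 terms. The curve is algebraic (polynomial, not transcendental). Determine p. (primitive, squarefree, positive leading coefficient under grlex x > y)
x*y^3 + 3*y^4 + 3*x*y^2 - x*y

First, the degree is 4 — the shape is more complex than any degree-3 curve.
Then, from the axis intercepts and sections: the visible x-axis segment lies entirely on the curve.
Finally, putting this together gives p.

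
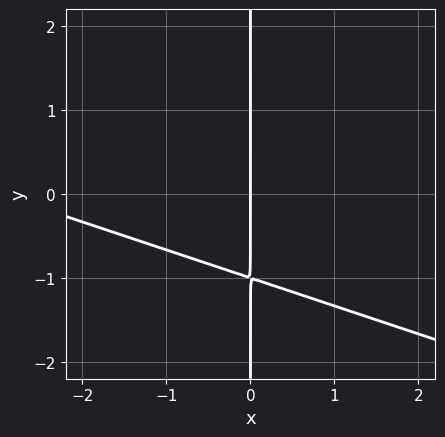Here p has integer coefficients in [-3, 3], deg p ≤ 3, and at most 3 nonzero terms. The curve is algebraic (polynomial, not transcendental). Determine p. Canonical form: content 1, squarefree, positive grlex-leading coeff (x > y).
x^2 + 3*x*y + 3*x

deg p = 2. The shape is more complex than any degree-1 curve.
From the visible intercepts: one x-axis crossing is at x = 0; the visible y-axis segment lies entirely on the curve.
Matching integer coefficients to the picture gives p.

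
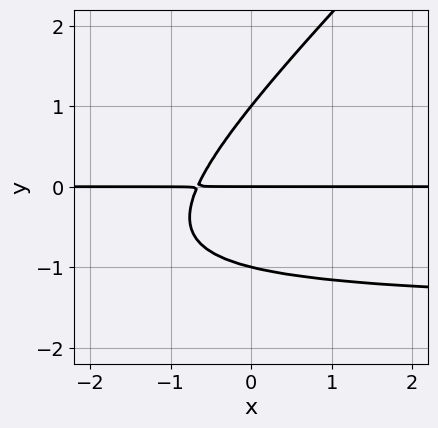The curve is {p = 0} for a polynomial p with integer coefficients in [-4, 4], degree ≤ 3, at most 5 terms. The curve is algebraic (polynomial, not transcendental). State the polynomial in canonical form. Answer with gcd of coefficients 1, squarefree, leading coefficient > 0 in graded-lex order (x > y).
(a) Degree: the shape is more complex than any degree-2 curve, so deg p = 3.
(b) Checking where it meets the axes: the visible x-axis segment lies entirely on the curve; the y-axis gridline crossings are at y ∈ {-1, 0, 1}.
(c) These observations pin down the coefficients.

2*x*y^2 - 2*y^3 + 3*x*y + 2*y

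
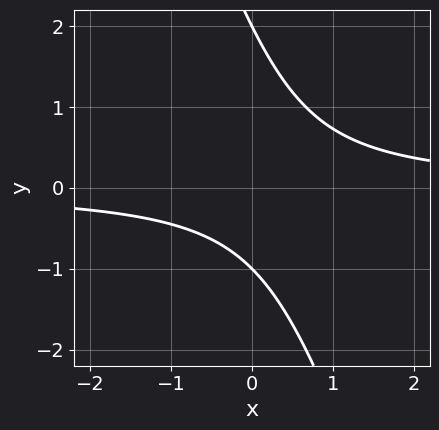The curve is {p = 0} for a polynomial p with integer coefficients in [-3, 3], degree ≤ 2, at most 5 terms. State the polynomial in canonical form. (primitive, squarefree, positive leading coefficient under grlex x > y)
First, degree: a generic line meets the curve in up to 2 points, so deg p = 2.
Then, checking where it meets the axes: it misses every integer gridline on the x-axis; the y-axis gridline crossings are at y ∈ {-1, 2}.
Finally, matching integer coefficients to the picture gives p.

3*x*y + y^2 - y - 2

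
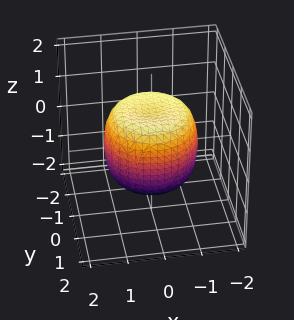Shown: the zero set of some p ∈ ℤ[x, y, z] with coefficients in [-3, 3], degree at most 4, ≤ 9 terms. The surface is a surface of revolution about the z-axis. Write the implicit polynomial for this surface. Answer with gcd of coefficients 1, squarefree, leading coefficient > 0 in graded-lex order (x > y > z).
x^4 + 2*x^2*y^2 + y^4 - x^2 - y^2 + z^2 - 1

1. Degree: a generic line meets the surface in up to 4 points, so deg p = 4.
2. Symmetries: rotational symmetry about the z-axis ⇒ p depends on x, y only through x² + y².
3. Against the integer gridlines: a circular section at z = -1 has radius exactly 1; the z-axis gridline crossings are at z ∈ {-1, 1}.
4. Together with the visible shape, these determine p as stated.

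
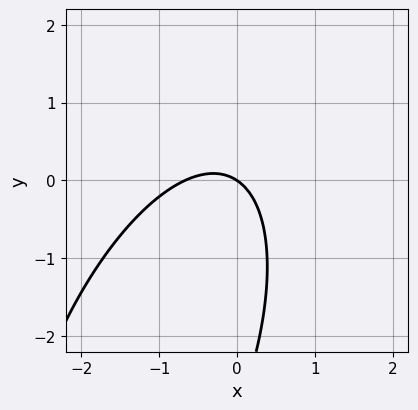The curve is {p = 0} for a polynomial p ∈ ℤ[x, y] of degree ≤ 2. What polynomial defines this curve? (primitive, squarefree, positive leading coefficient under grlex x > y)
3*x^2 - 2*x*y + y^2 + 2*x + 3*y

deg p = 2. No degree-1 curve has this shape.
From the visible intercepts: it crosses the y-axis at the gridline y = 0; it crosses the x-axis at the gridline x = 0.
Fitting integer coefficients to these (and the overall shape) gives p.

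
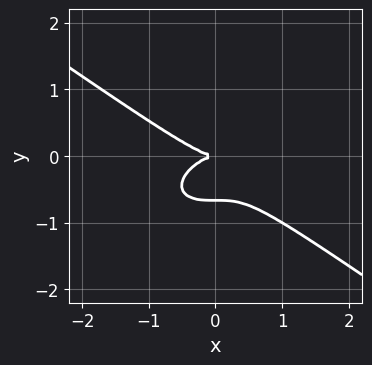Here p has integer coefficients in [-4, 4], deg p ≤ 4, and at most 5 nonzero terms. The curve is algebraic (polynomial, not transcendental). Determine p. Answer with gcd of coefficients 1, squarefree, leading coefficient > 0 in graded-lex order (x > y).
x^3 + 3*y^3 + 2*y^2

(a) Degree: no degree-2 curve has this shape, so deg p = 3.
(b) From the axis intercepts and sections: one y-axis crossing is at y = 0; it crosses the x-axis at the gridline x = 0.
(c) Fitting integer coefficients to these (and the overall shape) gives p.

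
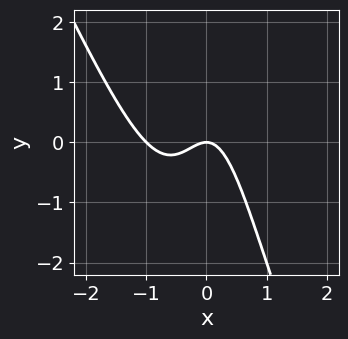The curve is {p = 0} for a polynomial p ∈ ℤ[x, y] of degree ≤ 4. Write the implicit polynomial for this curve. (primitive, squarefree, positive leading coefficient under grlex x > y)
Degree: a generic line meets the curve in up to 3 points, so deg p = 3.
Reading off the gridlines: one y-axis crossing is at y = 0; the x-axis gridline crossings are at x ∈ {-1, 0}.
Assembling these constraints gives the stated polynomial.

2*x^3 + x^2*y + 2*x^2 + y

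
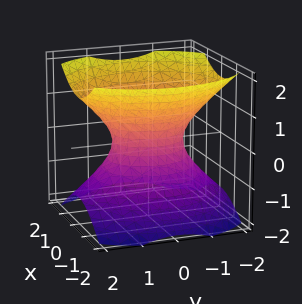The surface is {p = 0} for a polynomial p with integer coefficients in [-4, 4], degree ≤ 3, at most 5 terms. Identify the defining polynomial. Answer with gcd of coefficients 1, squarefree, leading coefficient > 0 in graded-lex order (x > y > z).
1. deg p = 2.
2. Symmetries: it's symmetric under y → −y, forcing even powers of y; mirror symmetry z ↦ −z ⇒ only even powers of z; mirror symmetry x ↦ −x ⇒ only even powers of x.
3. Reading off the gridlines: among the integer gridlines, it crosses the y-axis at y ∈ {-1, 1}; no z-intercept at any integer in the box.
4. Together with the visible shape, these determine p as stated.

3*x^2 + 2*y^2 - 3*z^2 - 2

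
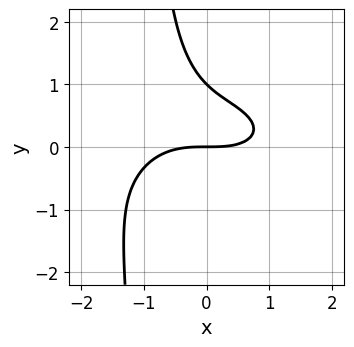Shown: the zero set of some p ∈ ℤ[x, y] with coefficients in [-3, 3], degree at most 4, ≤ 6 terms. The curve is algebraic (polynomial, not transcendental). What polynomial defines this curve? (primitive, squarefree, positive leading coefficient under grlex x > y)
First, degree: a generic line meets the curve in up to 3 points, so deg p = 3.
Next, checking where it meets the axes: the y-axis gridline crossings are at y ∈ {0, 1}; one x-axis crossing is at x = 0.
Finally, solving for integer coefficients yields p as stated.

x^3 + 3*x*y^2 + 3*y^2 - 3*y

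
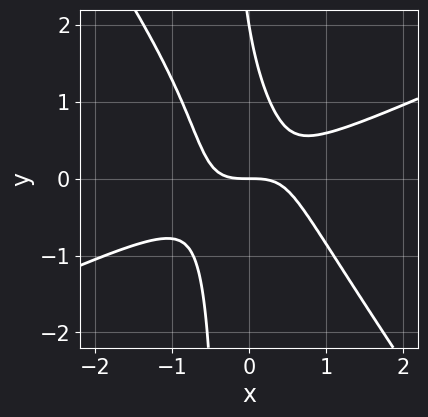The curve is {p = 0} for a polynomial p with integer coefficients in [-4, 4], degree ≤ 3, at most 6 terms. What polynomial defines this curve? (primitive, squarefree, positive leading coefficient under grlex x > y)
2*x^3 - 3*x^2*y - 3*x*y^2 - y^2 + 2*y

The degree is 3 — no degree-2 curve has this shape.
Reading off the gridlines: one x-axis crossing is at x = 0; the y-axis gridline crossings are at y ∈ {0, 2}.
These observations pin down the coefficients.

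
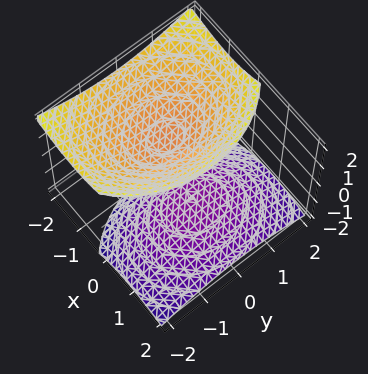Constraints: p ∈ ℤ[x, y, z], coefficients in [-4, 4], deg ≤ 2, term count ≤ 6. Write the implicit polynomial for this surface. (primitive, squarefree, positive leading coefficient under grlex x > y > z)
1. I count 2 distinct pieces. Treating them together as one polynomial.
2. Degree: the shape is more complex than any degree-1 surface, so deg p = 2.
3. Against the integer gridlines: it misses every integer gridline on the x-axis; the z-axis gridline crossings are at z ∈ {-1, 1}; the surface avoids every integer y-axis point in the box.
4. Together with the visible shape, these determine p as stated.

3*x^2 + 3*x*z + 2*y^2 - 3*z^2 + 3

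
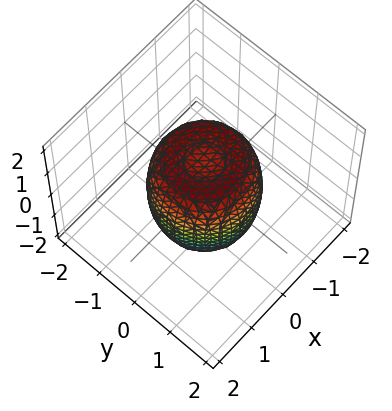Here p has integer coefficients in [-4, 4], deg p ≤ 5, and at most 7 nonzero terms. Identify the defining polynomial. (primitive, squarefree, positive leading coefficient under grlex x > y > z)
First, deg p = 4. A generic line meets the surface in up to 4 points.
Then, symmetries: every cross-section ⟂ z is a circle, so x, y appear only via x² + y².
Then, from the axis intercepts and sections: a circular section at z = -1 has radius exactly 1; among the integer gridlines, it crosses the z-axis at z ∈ {-1, 1}.
Finally, the integer polynomial consistent with all of this is the stated p.

2*x^4 + 4*x^2*y^2 + 2*y^4 - 2*x^2 - 2*y^2 + z^2 - 1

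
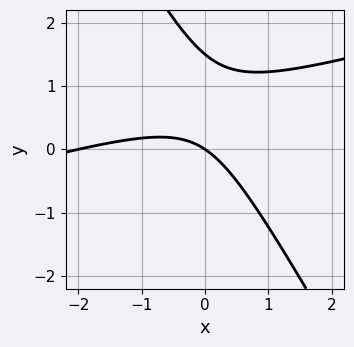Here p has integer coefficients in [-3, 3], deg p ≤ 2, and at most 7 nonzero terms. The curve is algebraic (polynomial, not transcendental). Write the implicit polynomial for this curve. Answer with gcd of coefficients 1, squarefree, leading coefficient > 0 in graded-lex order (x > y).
1. deg p = 2. No degree-1 curve has this shape.
2. Checking where it meets the axes: among the integer gridlines, it crosses the x-axis at x ∈ {-2, 0}; it meets the y-axis at y = 0 (among the integer gridlines).
3. Matching integer coefficients to the picture gives p.

x^2 - 3*x*y - 2*y^2 + 2*x + 3*y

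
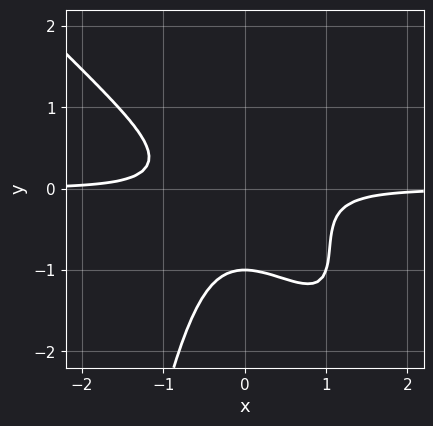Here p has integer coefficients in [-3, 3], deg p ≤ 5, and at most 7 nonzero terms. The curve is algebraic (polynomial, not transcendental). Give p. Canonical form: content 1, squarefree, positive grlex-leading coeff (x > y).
3*x^3*y + 3*x^2*y^2 + 2*y^3 + y^2 + 1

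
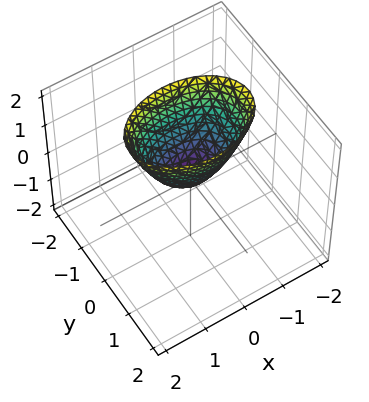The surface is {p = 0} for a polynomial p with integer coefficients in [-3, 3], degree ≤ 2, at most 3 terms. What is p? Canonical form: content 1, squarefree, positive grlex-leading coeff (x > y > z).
Degree: a single bowl opening along one axis; a quadric, so deg p = 2.
Symmetries: mirror symmetry x ↦ −x ⇒ only even powers of x; mirror symmetry y ↦ −y ⇒ only even powers of y.
From the visible intercepts: it crosses the y-axis at the gridline y = 0; one x-axis crossing is at x = 0.
Fitting integer coefficients to these (and the overall shape) gives p.

x^2 + 2*y^2 - z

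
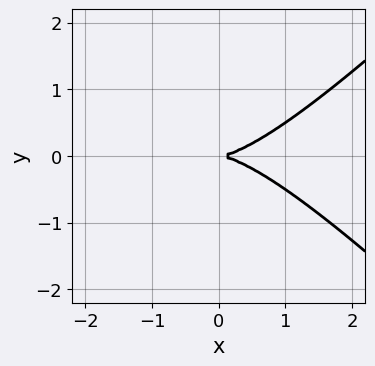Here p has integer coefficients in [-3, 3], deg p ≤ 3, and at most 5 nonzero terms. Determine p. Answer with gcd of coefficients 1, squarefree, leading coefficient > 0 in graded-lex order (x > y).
(a) The degree is 3 — the shape is more complex than any degree-2 curve.
(b) Symmetries: it's symmetric under y → −y, forcing even powers of y.
(c) Against the integer gridlines: it crosses the y-axis at the gridline y = 0; it meets the x-axis at x = 0 (among the integer gridlines).
(d) These observations pin down the coefficients.

x^3 - x*y^2 - 3*y^2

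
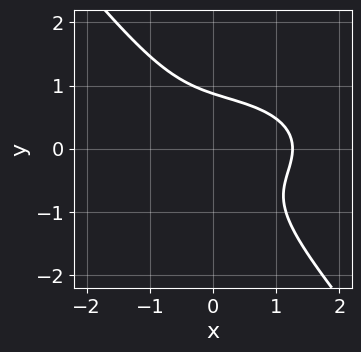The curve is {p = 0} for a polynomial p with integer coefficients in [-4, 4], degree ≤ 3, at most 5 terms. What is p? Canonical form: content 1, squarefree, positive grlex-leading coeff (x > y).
x^3 + 3*x*y^2 + 3*y^3 - 2

1. Degree: the shape is more complex than any degree-2 curve, so deg p = 3.
2. Solving for integer coefficients yields p as stated.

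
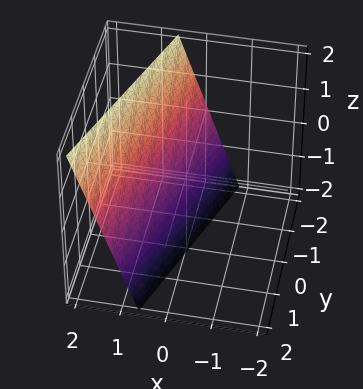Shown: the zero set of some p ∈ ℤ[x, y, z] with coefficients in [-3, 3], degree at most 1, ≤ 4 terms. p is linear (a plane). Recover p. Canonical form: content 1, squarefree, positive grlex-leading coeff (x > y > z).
Degree: every cross-section is a straight line — this is a plane, so deg p = 1.
Against the integer gridlines: one y-axis crossing is at y = -2; one z-axis crossing is at z = -2.
Matching integer coefficients to the picture gives p.

3*x - y - z - 2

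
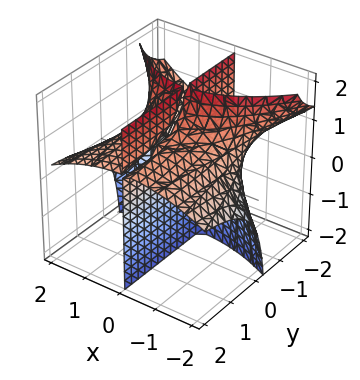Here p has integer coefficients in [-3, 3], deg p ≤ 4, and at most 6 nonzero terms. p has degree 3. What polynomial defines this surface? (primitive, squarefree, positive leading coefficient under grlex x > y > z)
(a) There are 2 components. Treating them together as one polynomial.
(b) deg p = 3. A generic line meets the surface in up to 3 points.
(c) Observable constraints: every point of the z-axis in the box is on the surface; the visible y-axis segment lies entirely on the surface; it crosses the x-axis at the gridline x = 0.
(d) Solving for integer coefficients yields p as stated.

x^3 + 3*x*y*z - 2*x*y + 2*x*z - 3*x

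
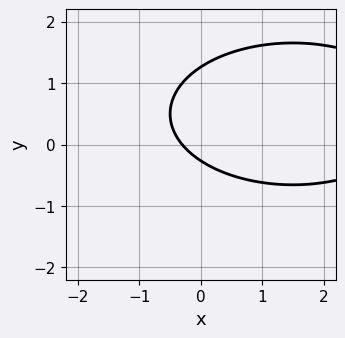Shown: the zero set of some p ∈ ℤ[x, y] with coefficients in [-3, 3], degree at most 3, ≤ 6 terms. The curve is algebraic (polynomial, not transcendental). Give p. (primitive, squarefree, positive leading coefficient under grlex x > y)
First, degree: the shape is more complex than any degree-1 curve, so deg p = 2.
Finally, putting this together gives p.

x^2 + 3*y^2 - 3*x - 3*y - 1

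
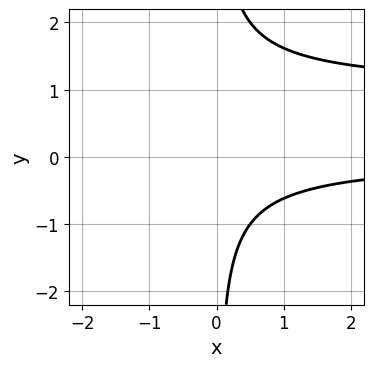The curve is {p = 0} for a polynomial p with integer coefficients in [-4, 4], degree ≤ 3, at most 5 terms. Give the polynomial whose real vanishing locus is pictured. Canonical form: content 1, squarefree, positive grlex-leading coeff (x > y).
1. deg p = 3. A generic line meets the curve in up to 3 points.
2. Observable constraints: it misses every integer gridline on the x-axis; no y-intercept at any integer in the box.
3. Assembling these constraints gives the stated polynomial.

x*y^2 - x*y - 1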